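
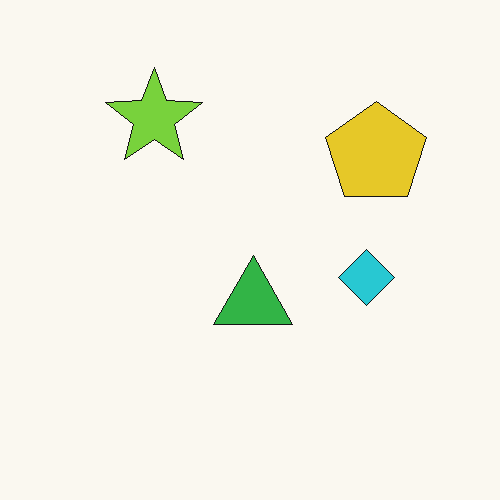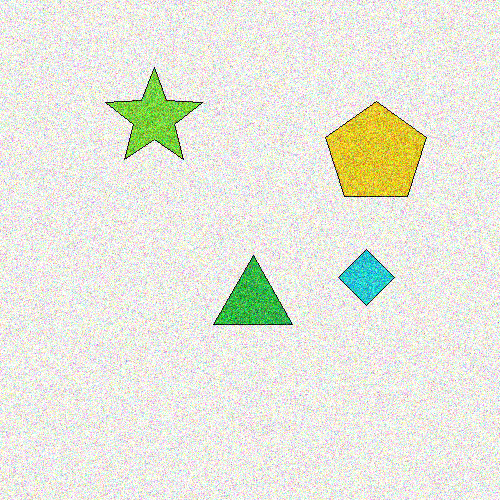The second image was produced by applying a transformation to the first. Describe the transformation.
Degraded with a thick layer of grain.

Random speckle covers the whole image, including the flat background.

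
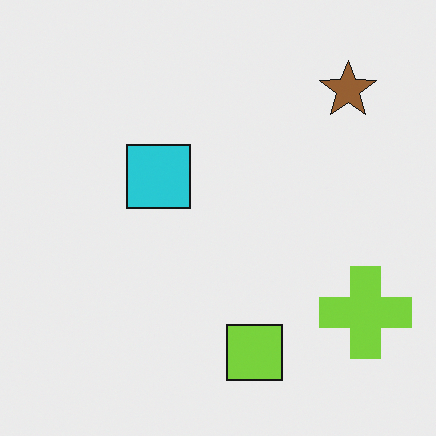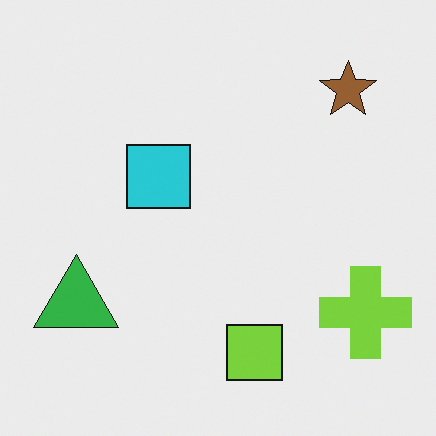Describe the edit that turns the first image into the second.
The second image is the first overlaid with an additional green triangle.

A green triangle appears in the second image that is absent from the first.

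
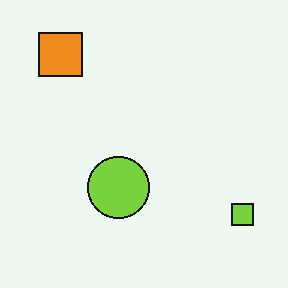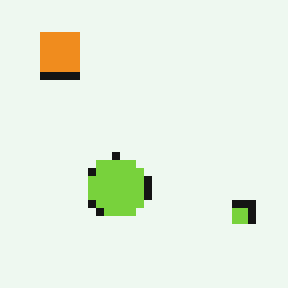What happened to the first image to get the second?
The image was moderately pixelated.

Shapes are reduced to large square blocks; fine edges and outlines are lost — a downscale-then-upscale (mosaic) effect.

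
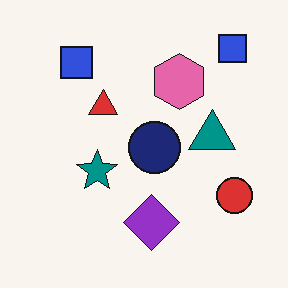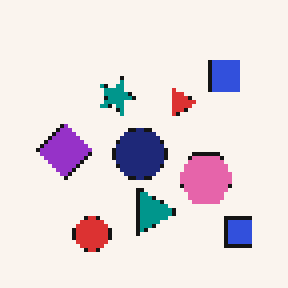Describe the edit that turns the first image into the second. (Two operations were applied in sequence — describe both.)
The image was rotated 90° clockwise, then lightly pixelated (a mild mosaic effect).

The red circle sits in the bottom-right of the first image and the bottom-left of the second — consistent with a whole-image 90° clockwise rotation. Shapes are reduced to large square blocks; fine edges and outlines are lost — a downscale-then-upscale (mosaic) effect.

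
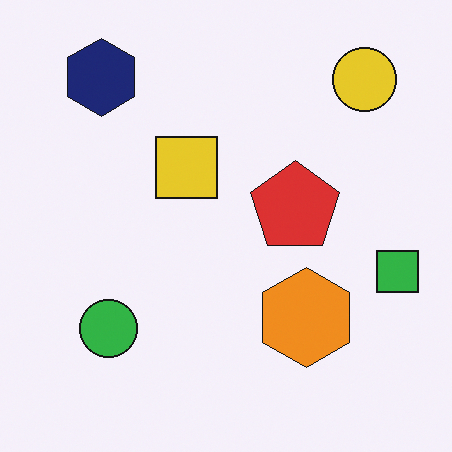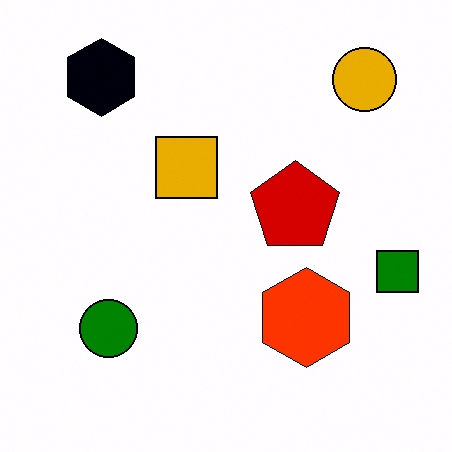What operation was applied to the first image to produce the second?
The transformation is: given much higher contrast.

Tones are pushed away from mid-grey across the whole image — a global contrast change.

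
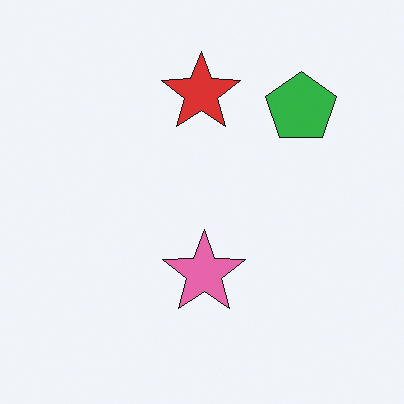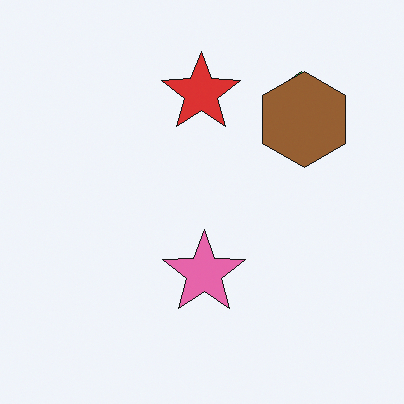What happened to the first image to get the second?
The image was overlaid with an additional brown hexagon.

A brown hexagon appears in the second image that is absent from the first.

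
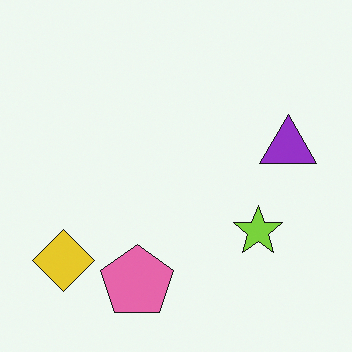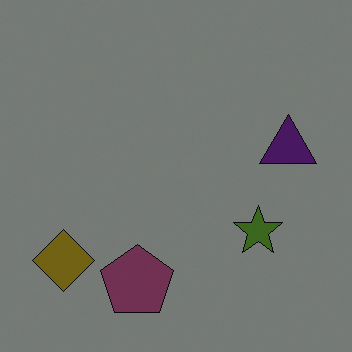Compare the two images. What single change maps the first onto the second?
The second image is the first substantially darkened.

Every pixel — background and shapes alike — is uniformly darkened.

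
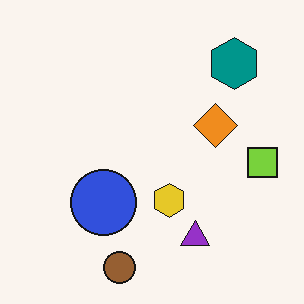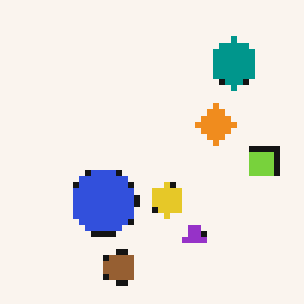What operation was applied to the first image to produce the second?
Moderately pixelated.

Shapes are reduced to large square blocks; fine edges and outlines are lost — a downscale-then-upscale (mosaic) effect.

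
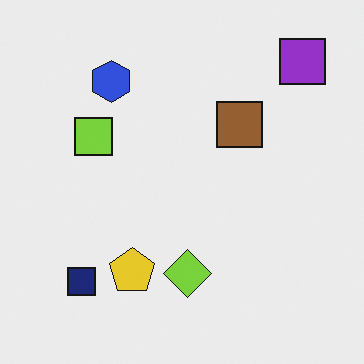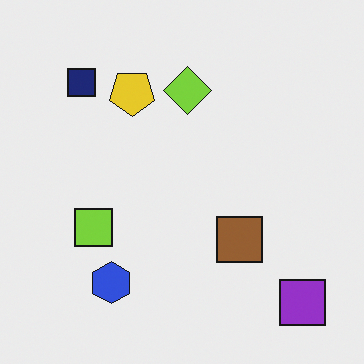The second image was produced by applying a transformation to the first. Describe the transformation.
The transformation is: flipped vertically (top ↔ bottom).

The purple square is in the top-right of the first image and the bottom-right of the second — shapes on opposite sides of the horizontal midline have swapped in a mirror flip.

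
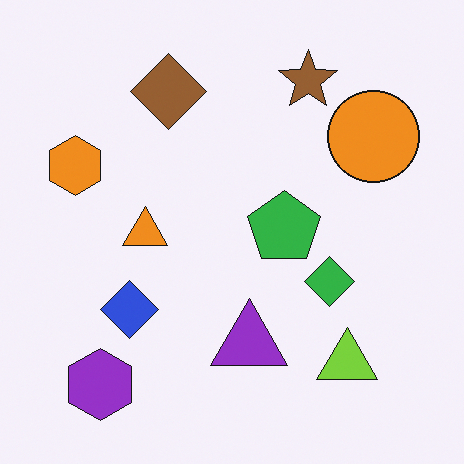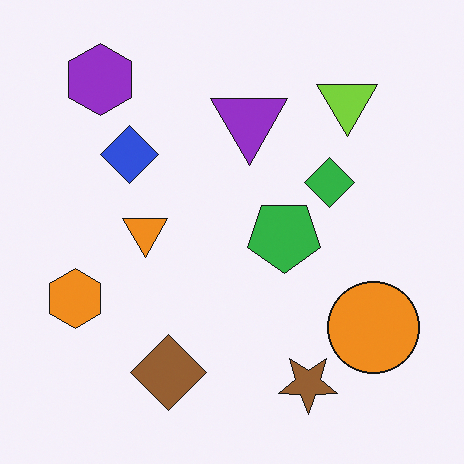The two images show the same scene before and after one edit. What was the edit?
It was flipped vertically (top ↔ bottom).

The purple hexagon is in the bottom-left of the first image and the top-left of the second — shapes on opposite sides of the horizontal midline have swapped in a mirror flip.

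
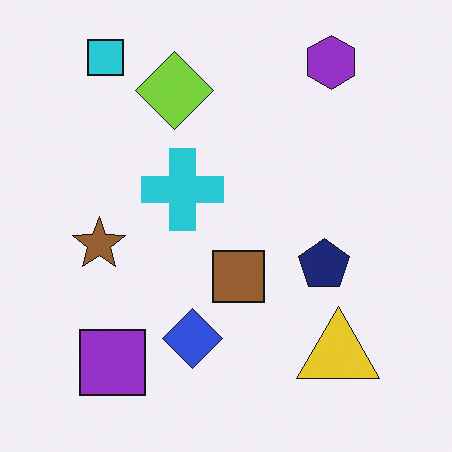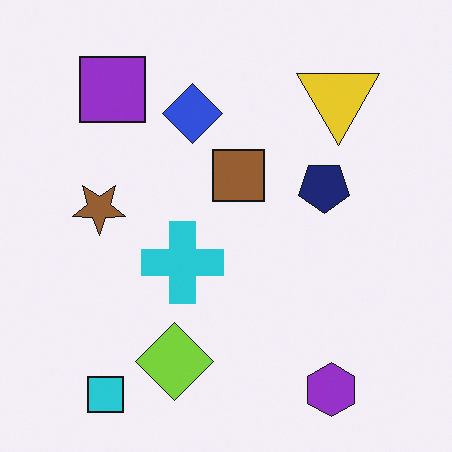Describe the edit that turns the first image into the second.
This is the original image flipped vertically (top ↔ bottom).

The cyan square is in the top-left of the first image and the bottom-left of the second — shapes on opposite sides of the horizontal midline have swapped in a mirror flip.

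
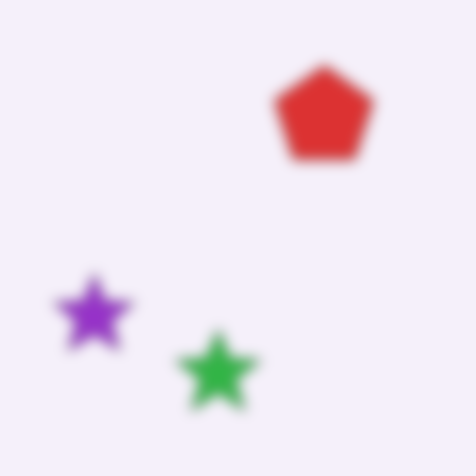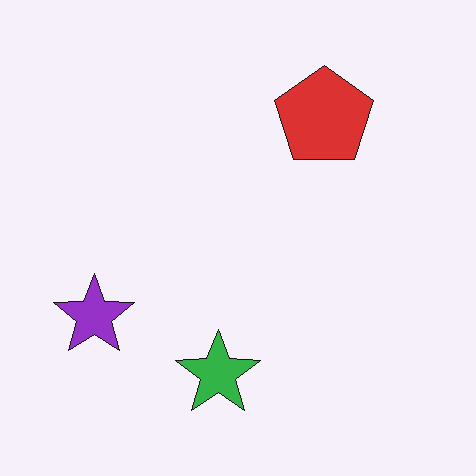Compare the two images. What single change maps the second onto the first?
The image was heavily blurred.

Shape edges and outlines are uniformly softened across the whole image.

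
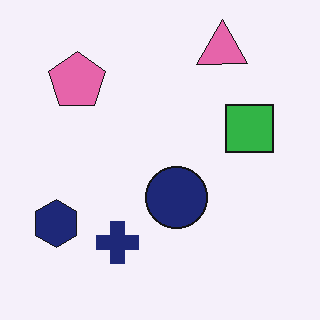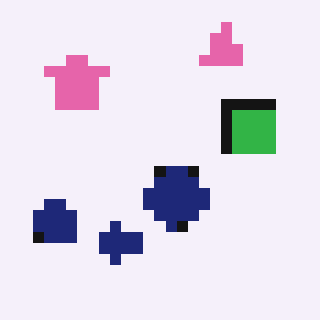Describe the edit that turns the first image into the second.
It was coarsely pixelated.

Shapes are reduced to large square blocks; fine edges and outlines are lost — a downscale-then-upscale (mosaic) effect.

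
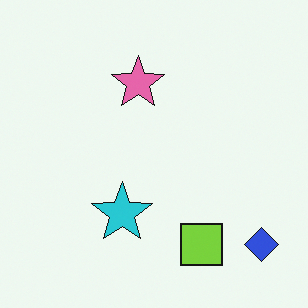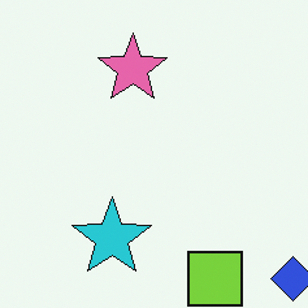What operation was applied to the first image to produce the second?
The transformation is: cropped slightly and scaled back up.

The visible shapes are larger and the field of view is narrower; shapes near the original edges may be partly or wholly outside the frame — a crop-and-rescale.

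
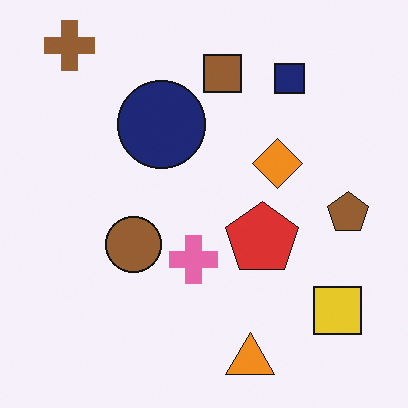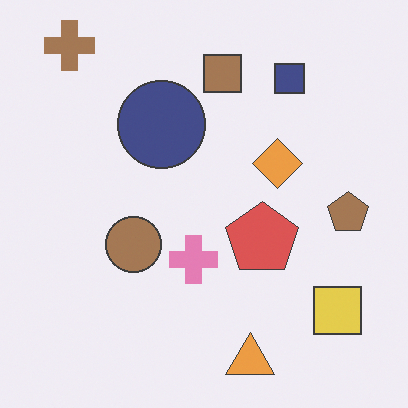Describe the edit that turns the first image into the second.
Given slightly reduced contrast.

Tones are pushed toward mid-grey across the whole image — a global contrast change.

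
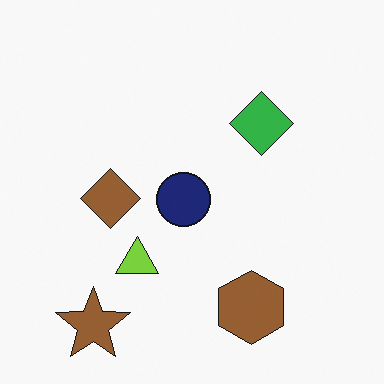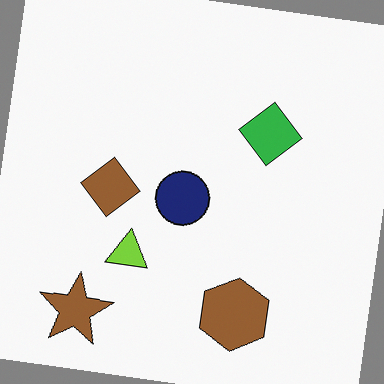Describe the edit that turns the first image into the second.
This is the original image rotated clockwise by a small amount.

Every shape is tilted by the same angle and the image corners show triangular fill wedges — a whole-image rotation by a non-right angle.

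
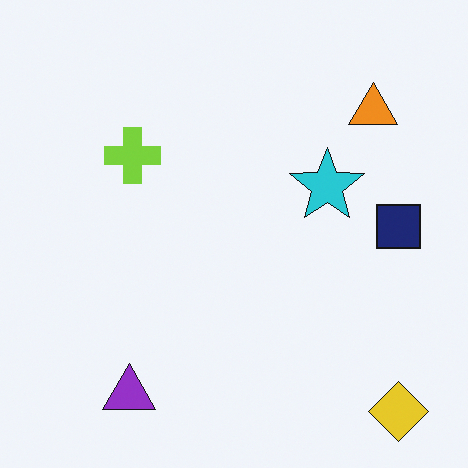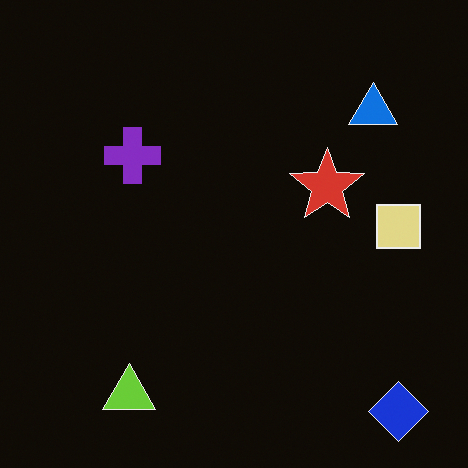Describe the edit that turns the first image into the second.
This is the original image color-inverted (negative).

The light background has become dark and every shape's color is its complement — a photographic negative.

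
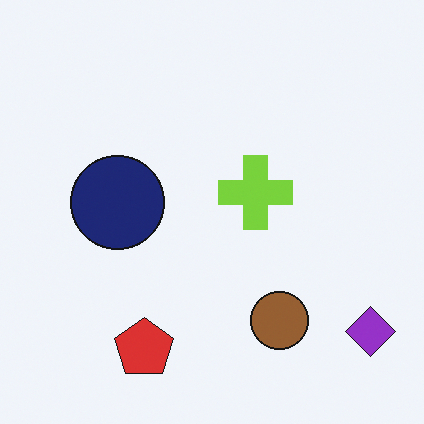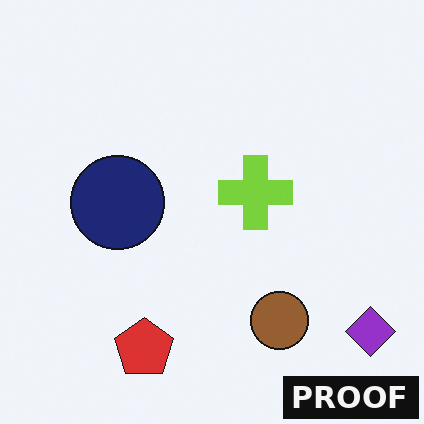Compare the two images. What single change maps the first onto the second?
The second image is the first watermarked with the text "PROOF" in the lower-right corner.

A dark label reading "PROOF" appears in the lower-right corner.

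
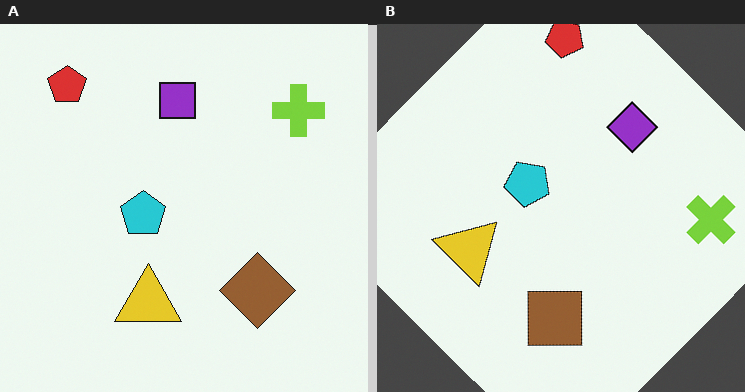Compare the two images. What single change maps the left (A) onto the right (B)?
The right (B) image is the left (A) rotated clockwise by a large amount — several tens of degrees.

Every shape is tilted by the same angle and the image corners show triangular fill wedges — a whole-image rotation by a non-right angle.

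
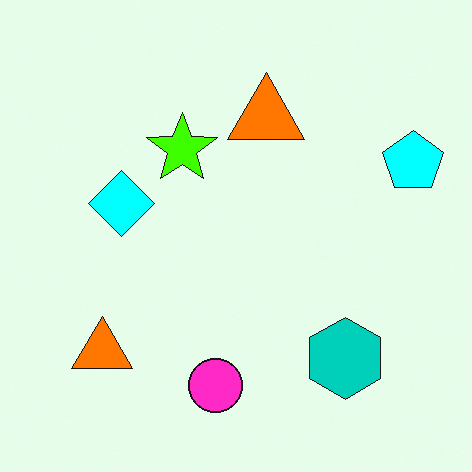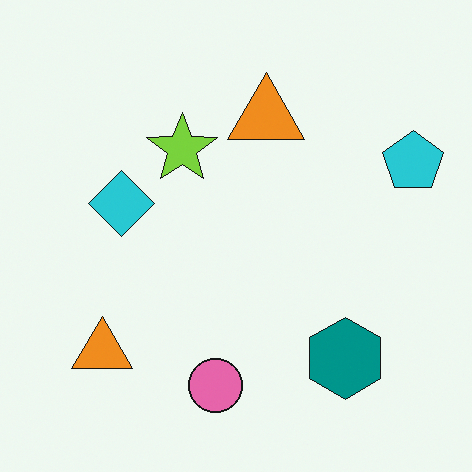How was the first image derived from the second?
The image was made much more vivid (saturation change).

All colors are more vivid — a global saturation change.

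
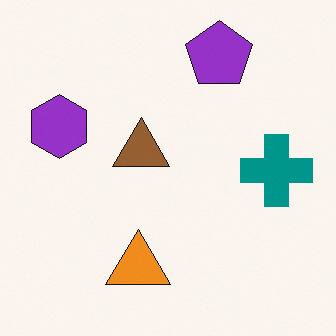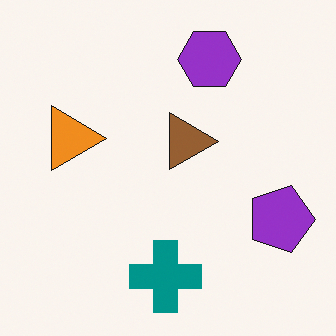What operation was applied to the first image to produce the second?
The second image is the first rotated 90° clockwise.

The purple pentagon sits in the top of the first image and the right of the second — consistent with a whole-image 90° clockwise rotation.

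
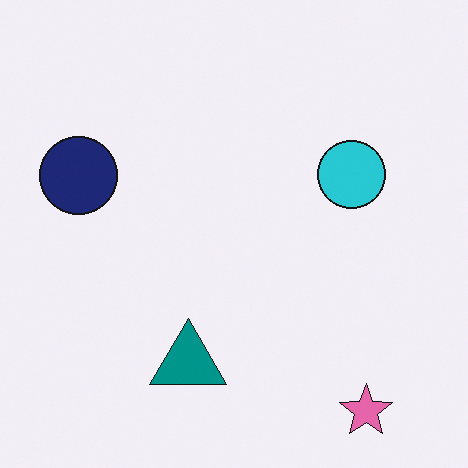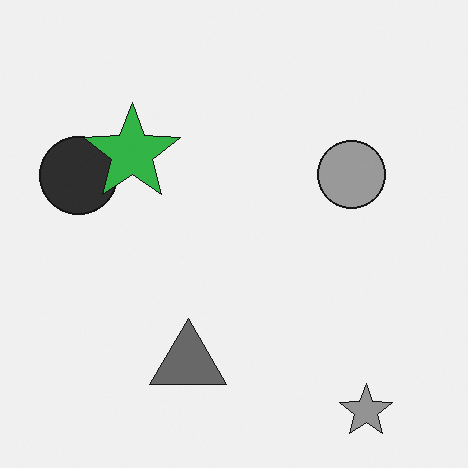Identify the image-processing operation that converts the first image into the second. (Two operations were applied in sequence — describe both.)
The second image is the first converted to grayscale, then overlaid with an additional green star.

All color is removed — every shape is now a shade of grey. A green star appears in the second image that is absent from the first.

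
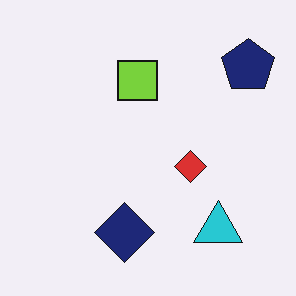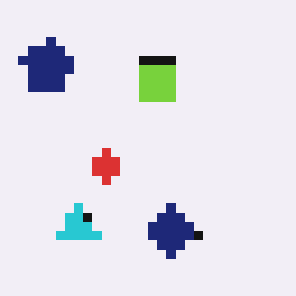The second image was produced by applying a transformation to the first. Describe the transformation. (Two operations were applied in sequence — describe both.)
The transformation is: flipped horizontally (left ↔ right), then heavily pixelated into large blocks.

The navy pentagon is in the top-right of the first image and the top-left of the second — shapes on opposite sides of the vertical midline have swapped in a mirror flip. Shapes are reduced to large square blocks; fine edges and outlines are lost — a downscale-then-upscale (mosaic) effect.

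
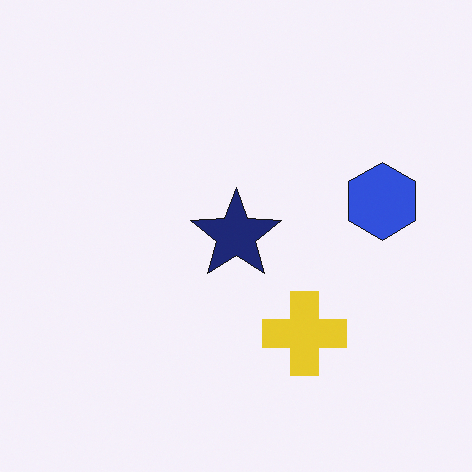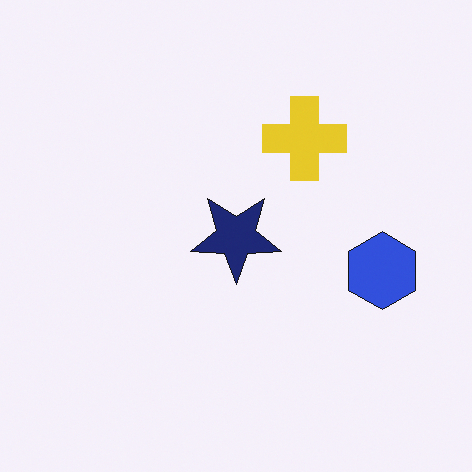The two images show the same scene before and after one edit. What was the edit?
Flipped vertically (top ↔ bottom).

The yellow cross is in the bottom of the first image and the top of the second — shapes on opposite sides of the horizontal midline have swapped in a mirror flip.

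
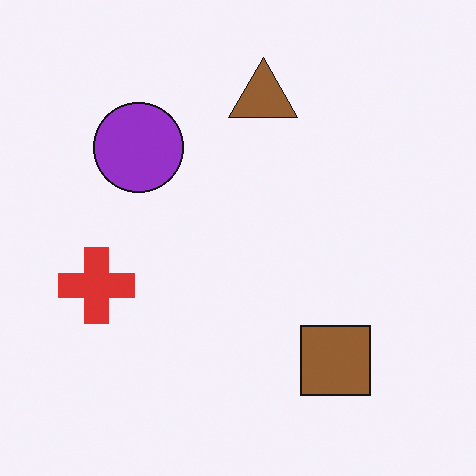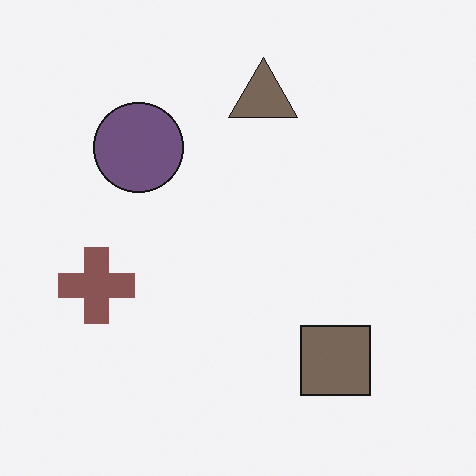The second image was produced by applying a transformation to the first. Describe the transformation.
The image was heavily desaturated.

All colors are more muted and greyish — a global saturation change.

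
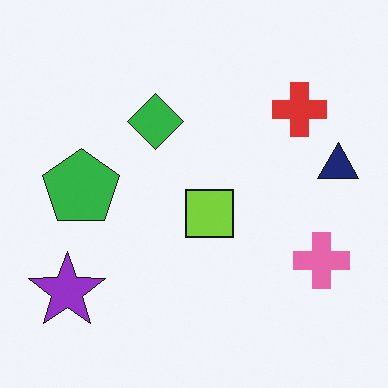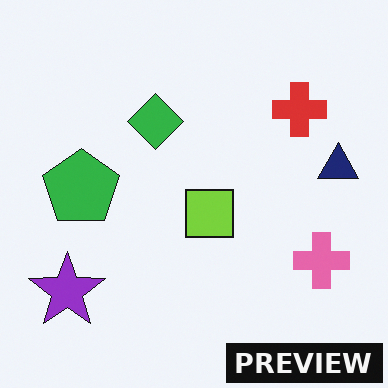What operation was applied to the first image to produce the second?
The transformation is: watermarked with the text "PREVIEW" in the lower-right corner.

A dark label reading "PREVIEW" appears in the lower-right corner.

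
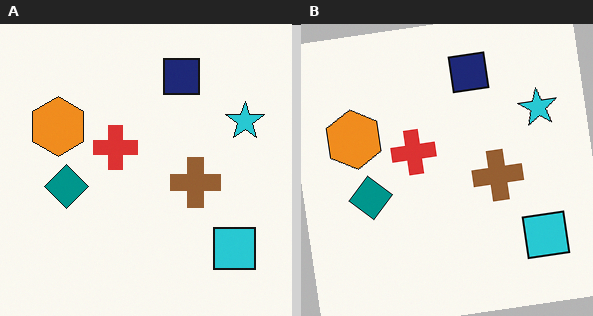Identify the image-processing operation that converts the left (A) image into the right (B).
The transformation is: rotated counter-clockwise by a few degrees.

Every shape is tilted by the same angle and the image corners show triangular fill wedges — a whole-image rotation by a non-right angle.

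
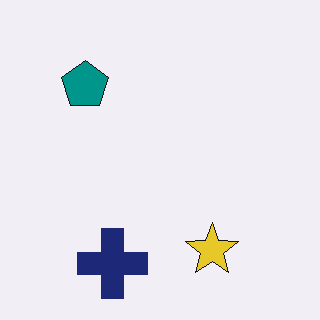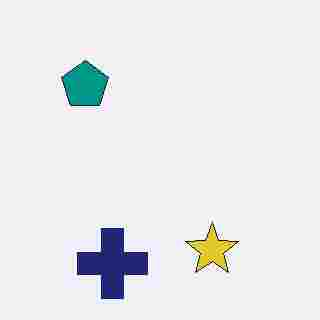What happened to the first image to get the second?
This is the original image heavily JPEG-compressed with obvious blocking artifacts.

Blocky 8×8 compression artifacts appear around shape edges and the flat background shows ringing — characteristic JPEG degradation.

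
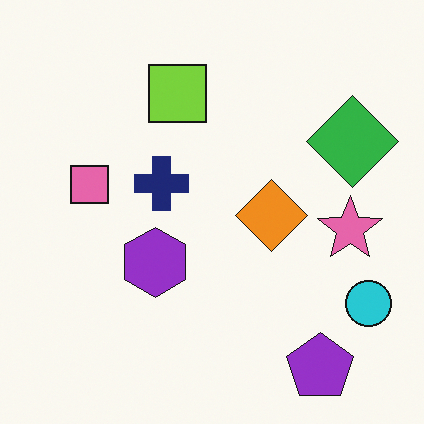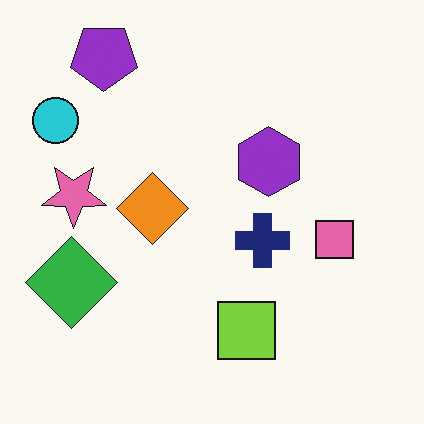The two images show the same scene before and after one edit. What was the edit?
This is the original image rotated 180°.

The purple pentagon sits in the bottom-right of the first image and the top-left of the second — consistent with a whole-image 180° rotation.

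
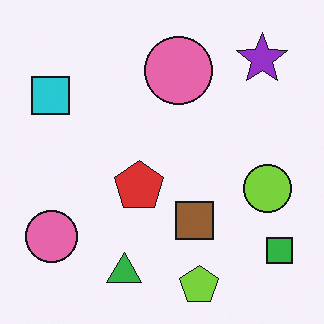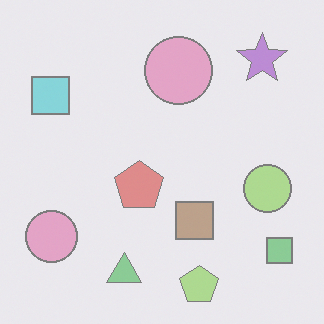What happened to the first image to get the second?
This is the original image washed out (contrast reduced).

Tones are pushed toward mid-grey across the whole image — a global contrast change.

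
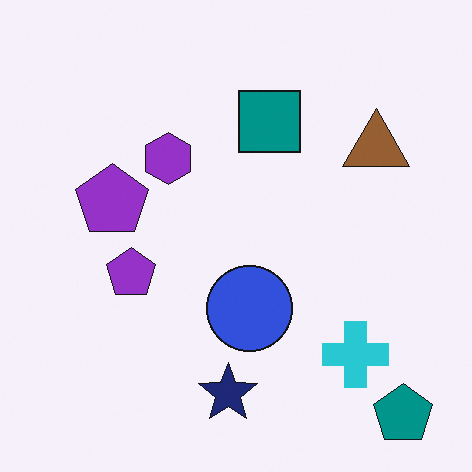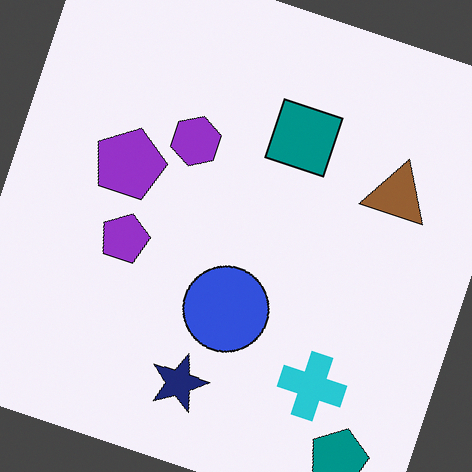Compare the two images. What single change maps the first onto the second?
The image was rotated clockwise by a moderate amount.

Every shape is tilted by the same angle and the image corners show triangular fill wedges — a whole-image rotation by a non-right angle.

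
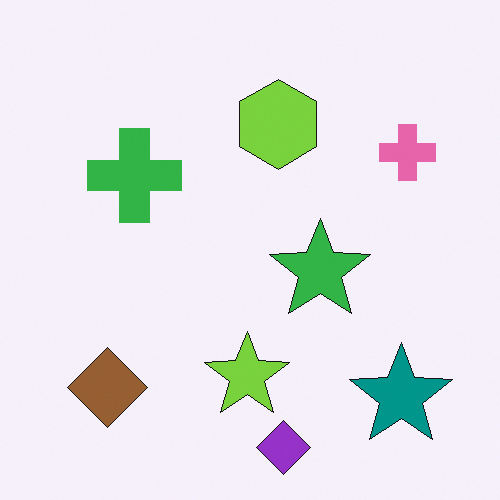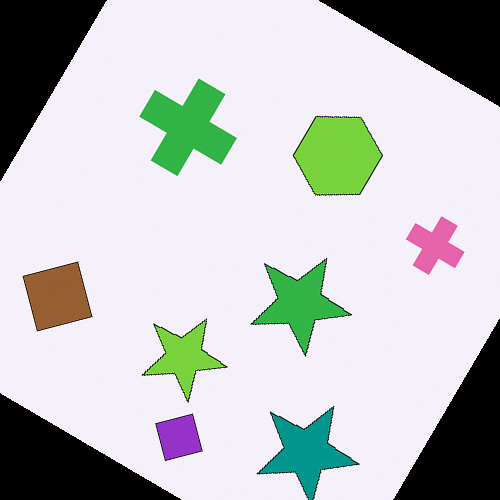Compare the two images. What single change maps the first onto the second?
The second image is the first rotated clockwise by a large amount — several tens of degrees.

Every shape is tilted by the same angle and the image corners show triangular fill wedges — a whole-image rotation by a non-right angle.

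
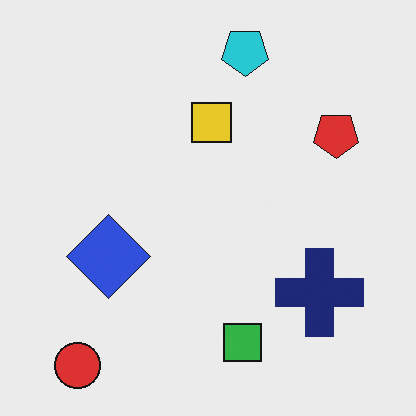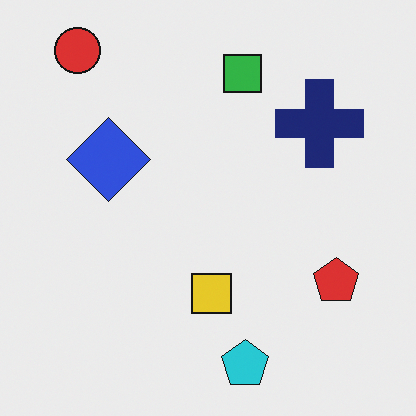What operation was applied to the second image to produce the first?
This is the original image flipped vertically (top ↔ bottom).

The red circle is in the top-left of the second image and the bottom-left of the first — shapes on opposite sides of the horizontal midline have swapped in a mirror flip.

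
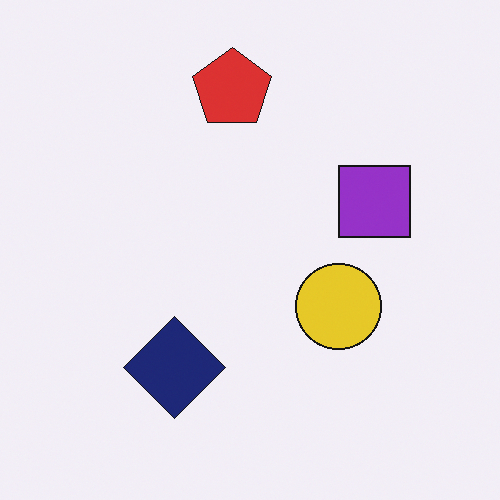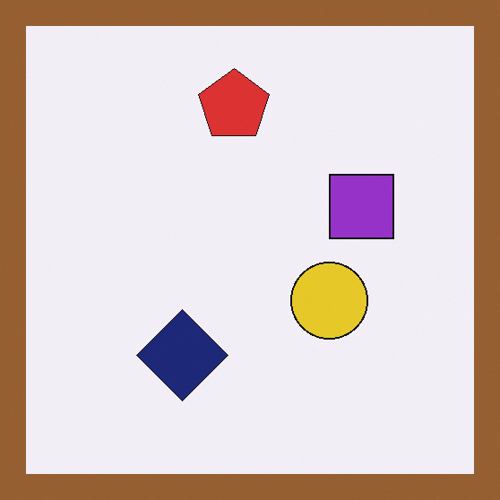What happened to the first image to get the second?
This is the original image framed with a brown border.

A solid brown frame runs around the edge of the second image, with the content slightly shrunk inside it.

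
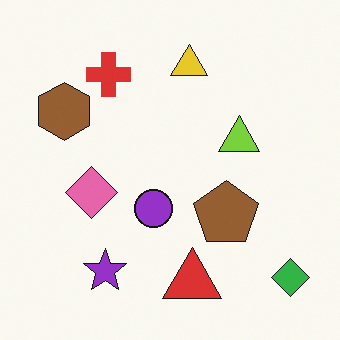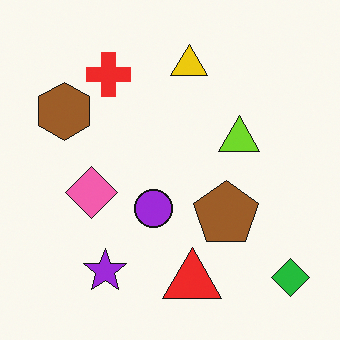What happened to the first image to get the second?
This is the original image slightly oversaturated.

All colors are more vivid — a global saturation change.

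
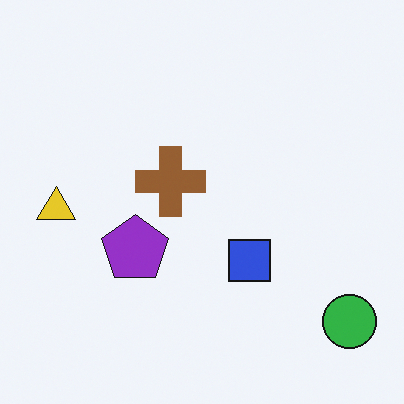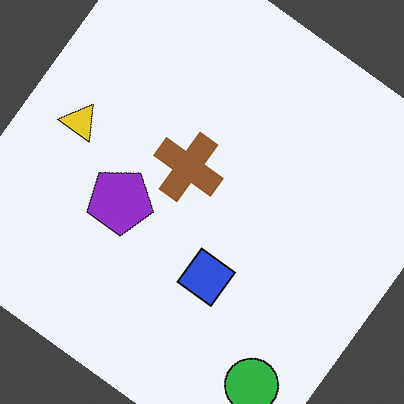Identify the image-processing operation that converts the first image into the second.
The image was rotated clockwise by a large amount — several tens of degrees.

Every shape is tilted by the same angle and the image corners show triangular fill wedges — a whole-image rotation by a non-right angle.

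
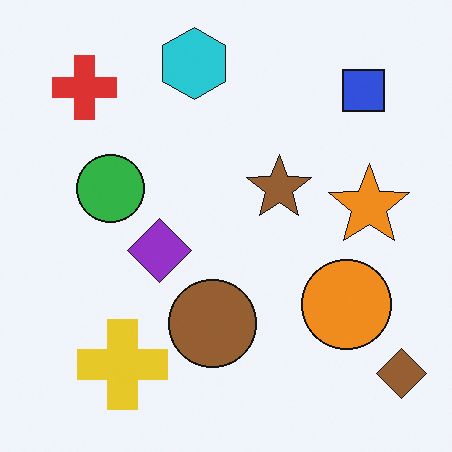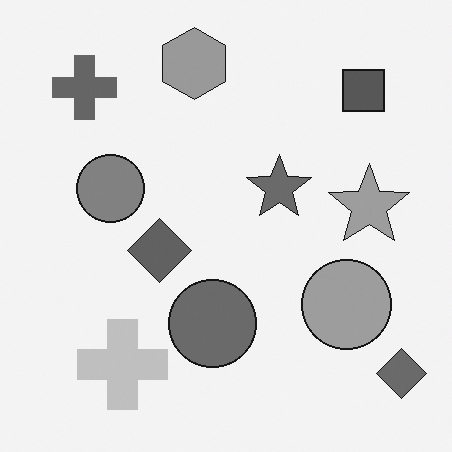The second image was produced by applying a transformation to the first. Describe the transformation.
The transformation is: converted to grayscale.

All color is removed — every shape is now a shade of grey.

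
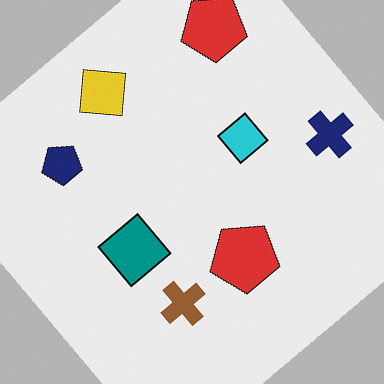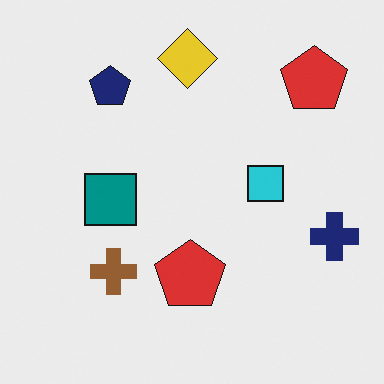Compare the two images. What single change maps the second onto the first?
This is the original image rotated counter-clockwise by a large amount — several tens of degrees.

Every shape is tilted by the same angle and the image corners show triangular fill wedges — a whole-image rotation by a non-right angle.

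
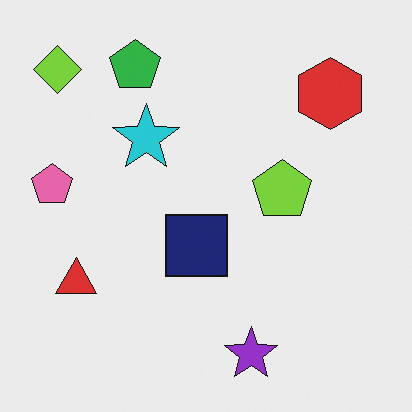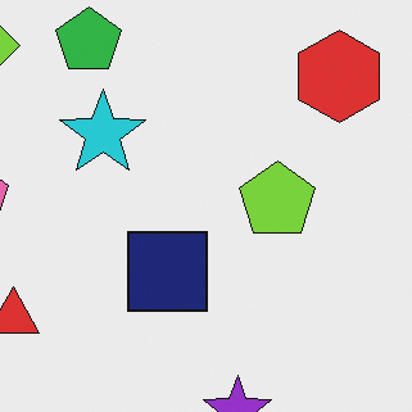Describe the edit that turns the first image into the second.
The transformation is: cropped slightly and scaled back up.

The visible shapes are larger and the field of view is narrower; shapes near the original edges may be partly or wholly outside the frame — a crop-and-rescale.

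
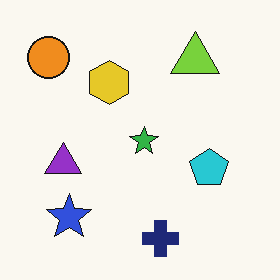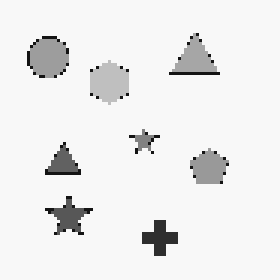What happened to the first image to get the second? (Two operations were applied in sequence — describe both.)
The second image is the first converted to grayscale, then lightly pixelated (a mild mosaic effect).

All color is removed — every shape is now a shade of grey. Shapes are reduced to large square blocks; fine edges and outlines are lost — a downscale-then-upscale (mosaic) effect.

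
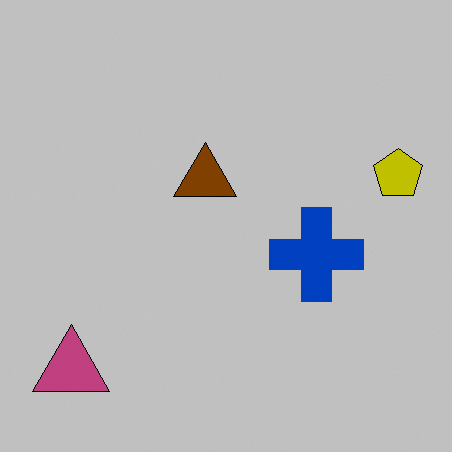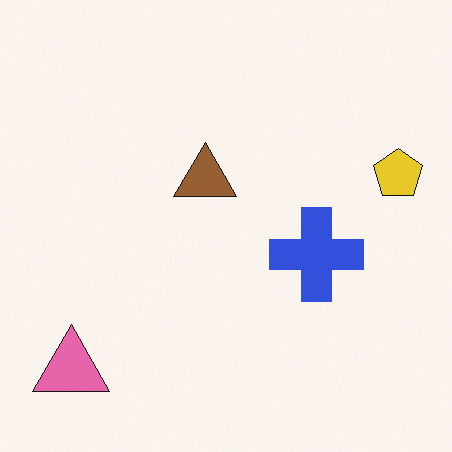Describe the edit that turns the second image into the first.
The image was heavily posterized to just a handful of flat colors.

Each flat color has snapped to a coarser quantized level — most visibly, the near-white background has dropped to a flat grey.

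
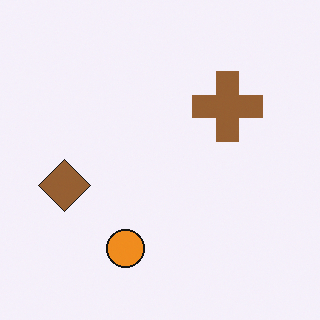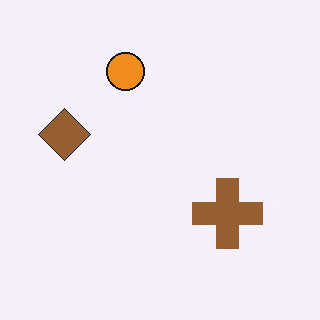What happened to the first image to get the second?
The transformation is: flipped vertically (top ↔ bottom).

The orange circle is in the bottom of the first image and the top of the second — shapes on opposite sides of the horizontal midline have swapped in a mirror flip.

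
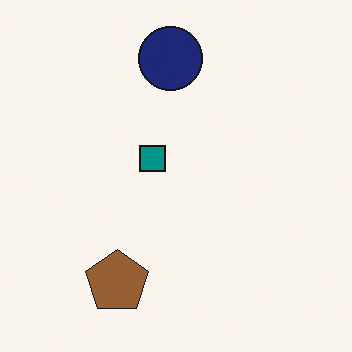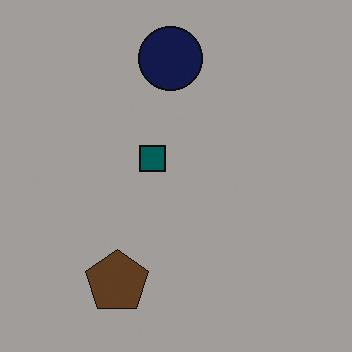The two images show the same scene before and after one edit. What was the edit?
The image was substantially darkened.

Every pixel — background and shapes alike — is uniformly darkened.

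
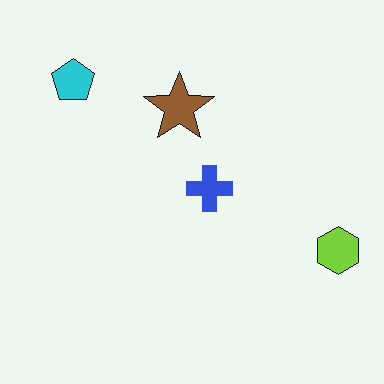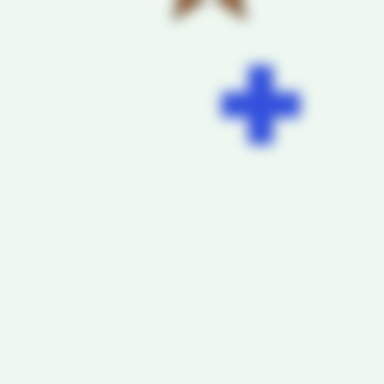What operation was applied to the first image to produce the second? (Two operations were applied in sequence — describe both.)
Cropped tightly and scaled back up, then heavily blurred.

The visible shapes are larger and the field of view is narrower; shapes near the original edges may be partly or wholly outside the frame — a crop-and-rescale. Shape edges and outlines are uniformly softened across the whole image.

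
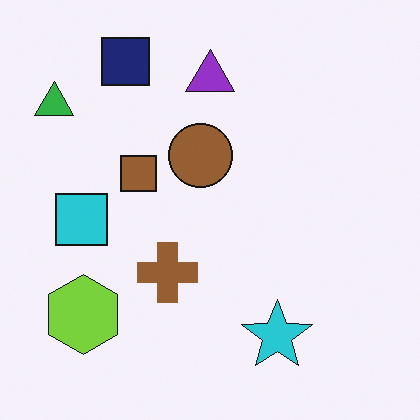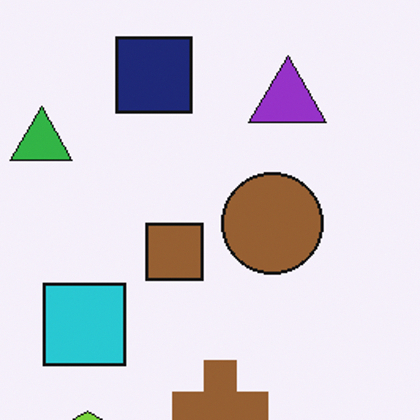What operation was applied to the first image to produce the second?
This is the original image cropped slightly and scaled back up.

The visible shapes are larger and the field of view is narrower; shapes near the original edges may be partly or wholly outside the frame — a crop-and-rescale.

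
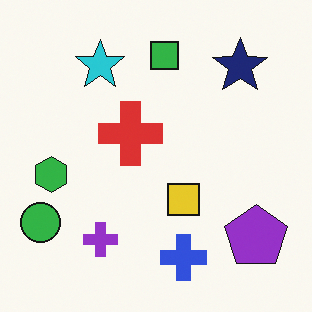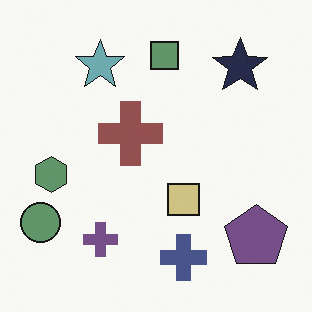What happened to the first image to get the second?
The image was made much more muted (saturation change).

All colors are more muted and greyish — a global saturation change.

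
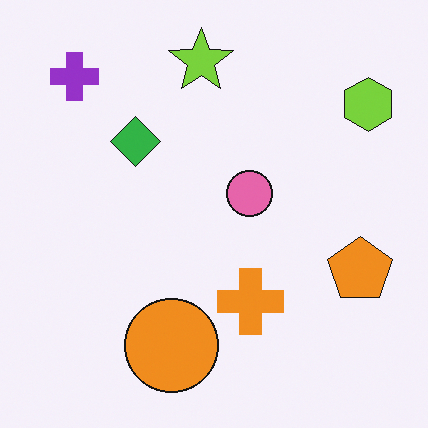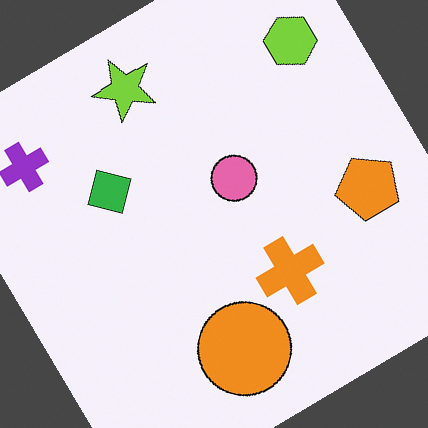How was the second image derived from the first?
The second image is the first rotated counter-clockwise by a large amount — several tens of degrees.

Every shape is tilted by the same angle and the image corners show triangular fill wedges — a whole-image rotation by a non-right angle.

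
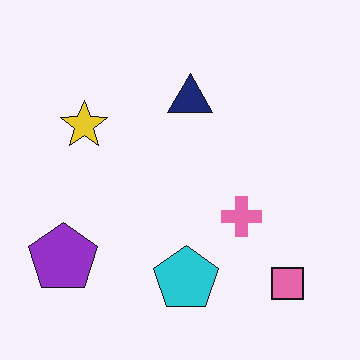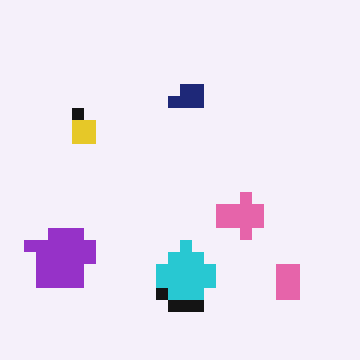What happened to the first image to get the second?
The second image is the first heavily pixelated into large blocks.

Shapes are reduced to large square blocks; fine edges and outlines are lost — a downscale-then-upscale (mosaic) effect.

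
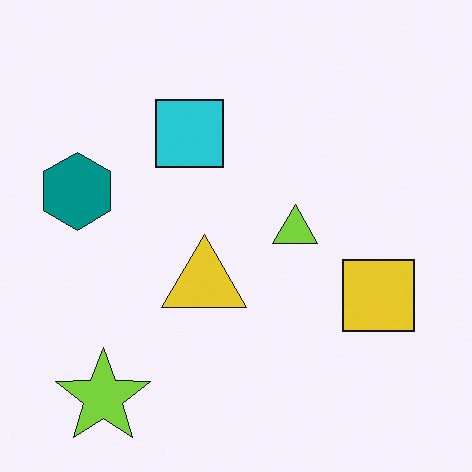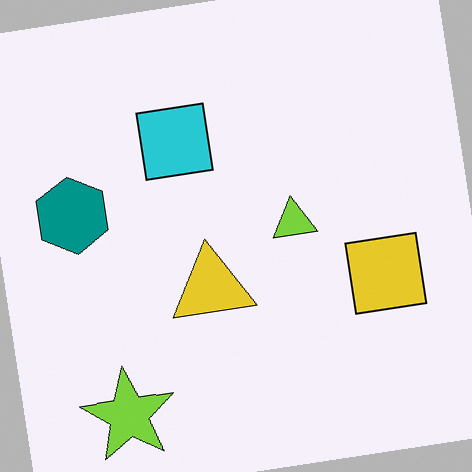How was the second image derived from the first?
The second image is the first rotated counter-clockwise by a small amount.

Every shape is tilted by the same angle and the image corners show triangular fill wedges — a whole-image rotation by a non-right angle.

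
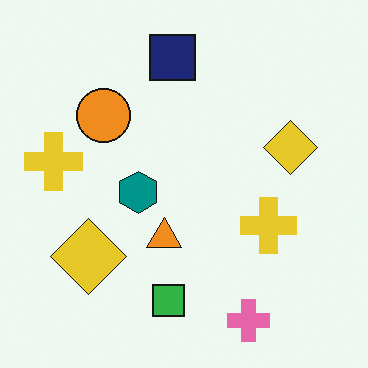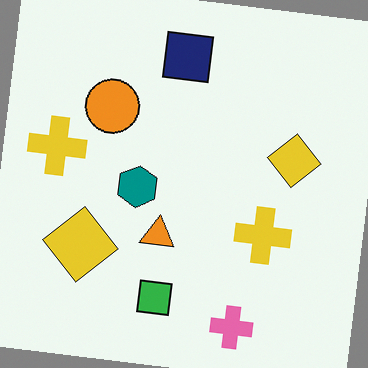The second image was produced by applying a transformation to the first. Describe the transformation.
The second image is the first rotated clockwise by a slight angle.

Every shape is tilted by the same angle and the image corners show triangular fill wedges — a whole-image rotation by a non-right angle.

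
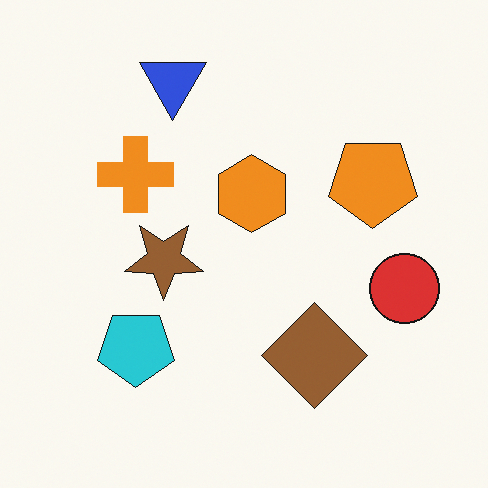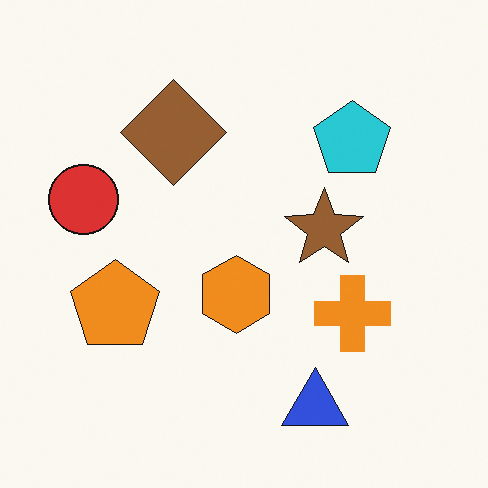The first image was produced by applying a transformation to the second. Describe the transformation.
This is the original image rotated 180°.

The blue triangle sits in the bottom of the second image and the top of the first — consistent with a whole-image 180° rotation.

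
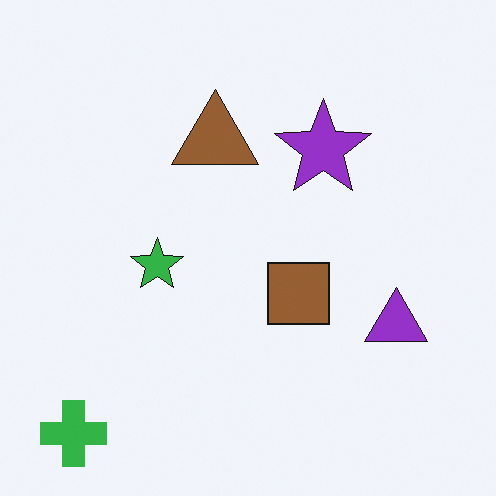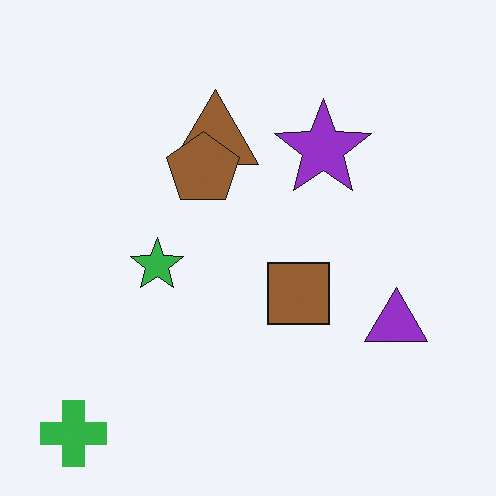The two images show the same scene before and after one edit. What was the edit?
The second image is the first overlaid with an additional brown pentagon.

A brown pentagon appears in the second image that is absent from the first.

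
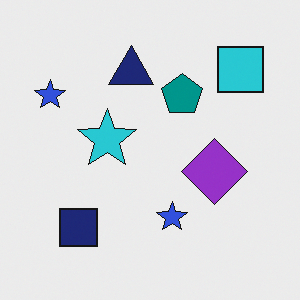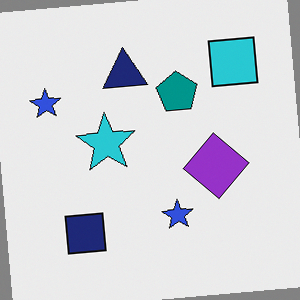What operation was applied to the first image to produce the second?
Rotated counter-clockwise by a few degrees.

Every shape is tilted by the same angle and the image corners show triangular fill wedges — a whole-image rotation by a non-right angle.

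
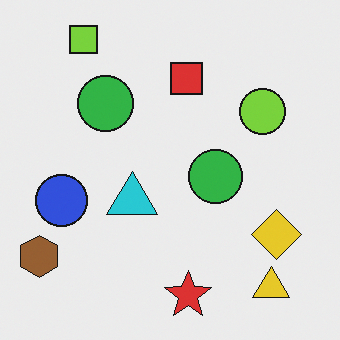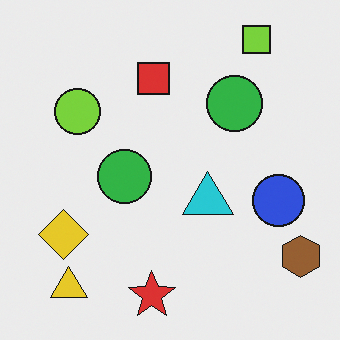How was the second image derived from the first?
This is the original image flipped horizontally (left ↔ right).

The brown hexagon is in the bottom-left of the first image and the bottom-right of the second — shapes on opposite sides of the vertical midline have swapped in a mirror flip.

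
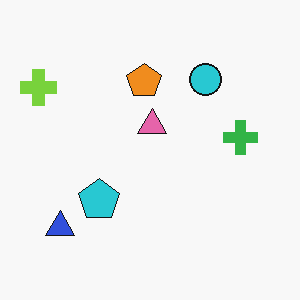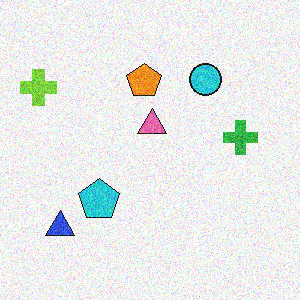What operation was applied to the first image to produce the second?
The second image is the first degraded with moderate additive noise.

Random speckle covers the whole image, including the flat background.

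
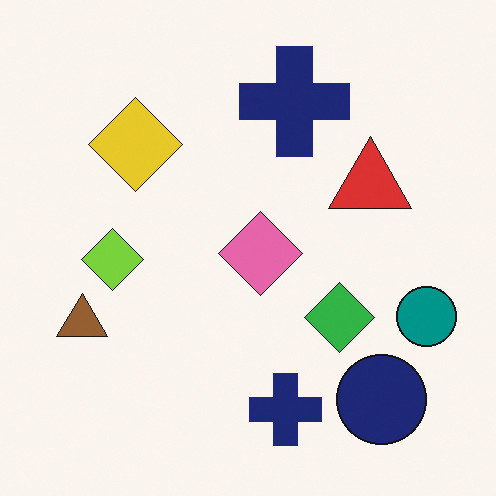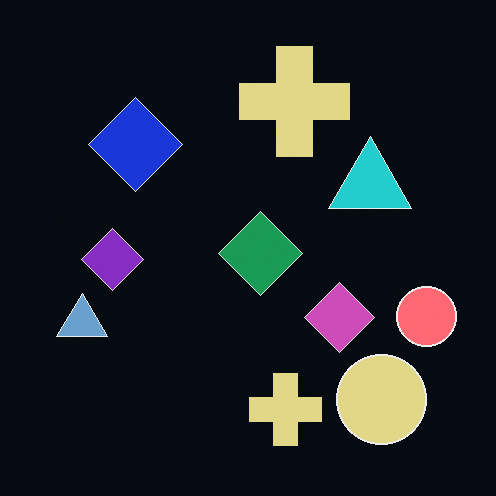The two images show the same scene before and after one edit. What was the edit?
The transformation is: color-inverted (negative).

The light background has become dark and every shape's color is its complement — a photographic negative.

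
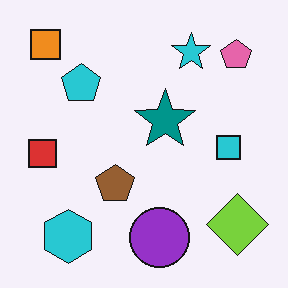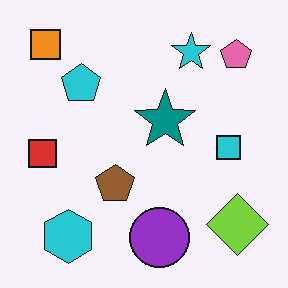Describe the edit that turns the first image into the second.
JPEG-compressed with visible artifacts.

Blocky 8×8 compression artifacts appear around shape edges and the flat background shows ringing — characteristic JPEG degradation.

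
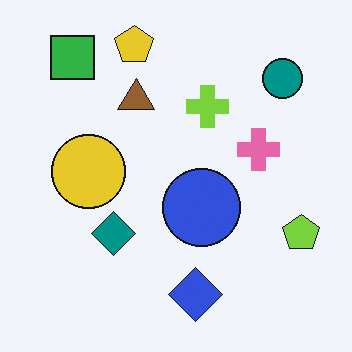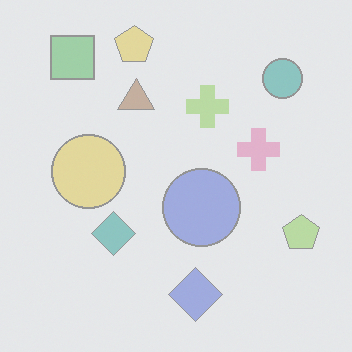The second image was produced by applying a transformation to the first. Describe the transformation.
Washed out (contrast reduced).

Tones are pushed toward mid-grey across the whole image — a global contrast change.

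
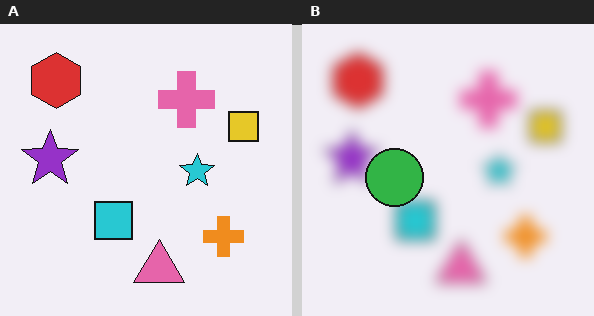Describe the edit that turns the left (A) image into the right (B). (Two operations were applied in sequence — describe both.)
This is the original image strongly gaussian-blurred, then overlaid with an additional green circle.

Shape edges and outlines are uniformly softened across the whole image. A green circle appears in the right (B) image that is absent from the left (A).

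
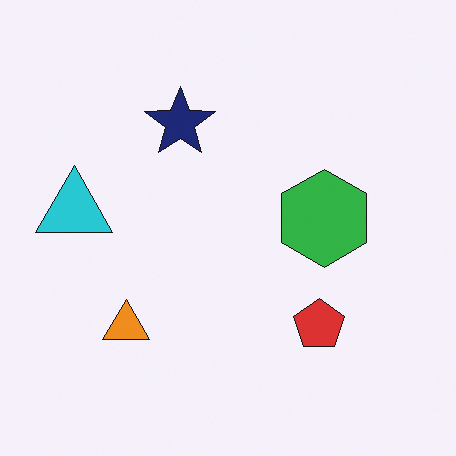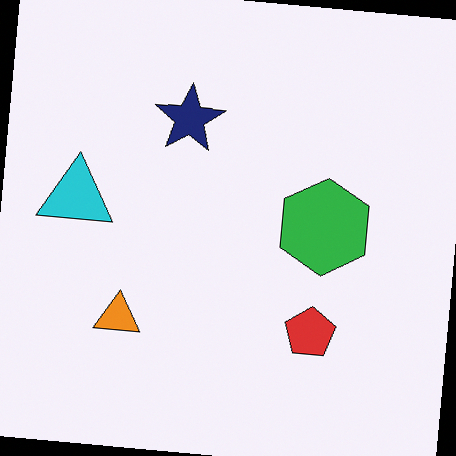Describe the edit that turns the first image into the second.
The image was rotated clockwise by a small amount.

Every shape is tilted by the same angle and the image corners show triangular fill wedges — a whole-image rotation by a non-right angle.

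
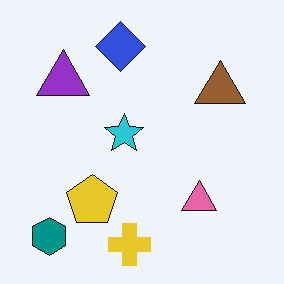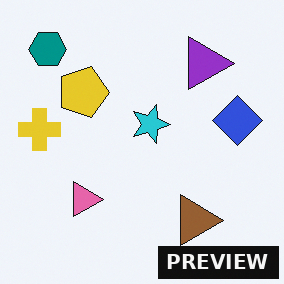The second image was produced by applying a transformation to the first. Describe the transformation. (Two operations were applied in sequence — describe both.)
The image was rotated 90° clockwise, then watermarked with the text "PREVIEW" in the lower-right corner.

The teal hexagon sits in the bottom-left of the first image and the top-left of the second — consistent with a whole-image 90° clockwise rotation. A dark label reading "PREVIEW" appears in the lower-right corner.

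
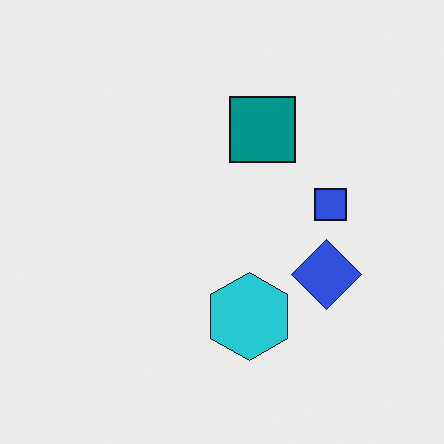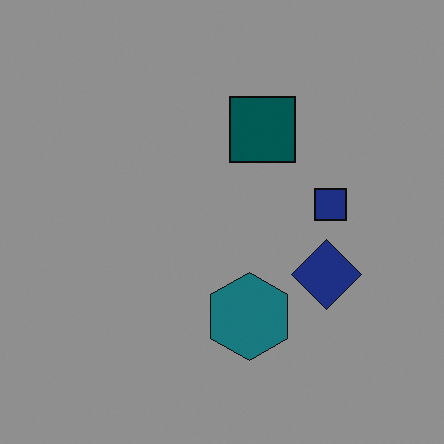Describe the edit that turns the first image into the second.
The second image is the first noticeably darkened.

Every pixel — background and shapes alike — is uniformly darkened.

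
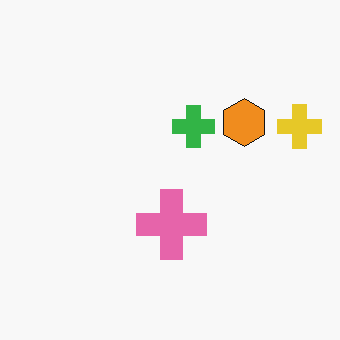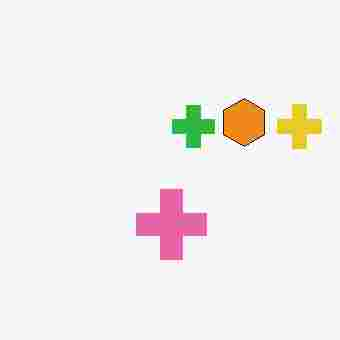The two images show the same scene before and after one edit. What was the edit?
The image was heavily JPEG-compressed with obvious blocking artifacts.

Blocky 8×8 compression artifacts appear around shape edges and the flat background shows ringing — characteristic JPEG degradation.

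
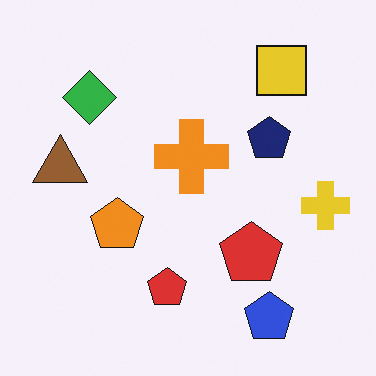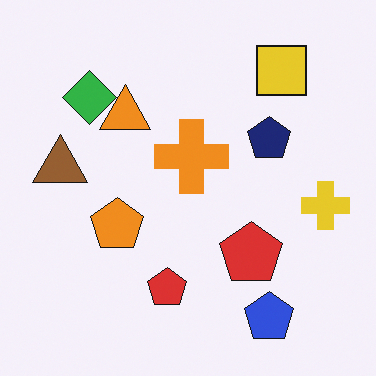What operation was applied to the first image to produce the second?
The image was overlaid with an additional orange triangle.

An orange triangle appears in the second image that is absent from the first.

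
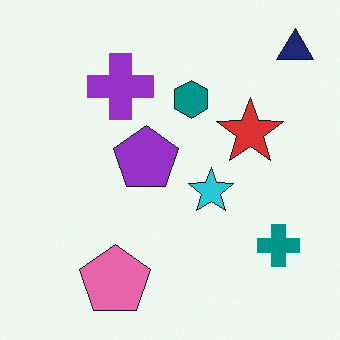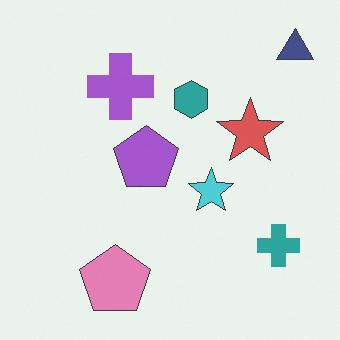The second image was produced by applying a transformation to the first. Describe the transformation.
This is the original image given slightly reduced contrast.

Tones are pushed toward mid-grey across the whole image — a global contrast change.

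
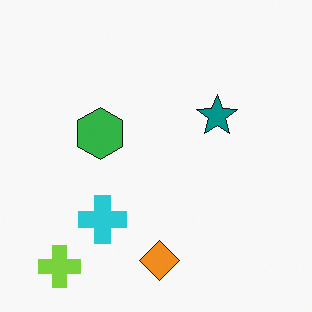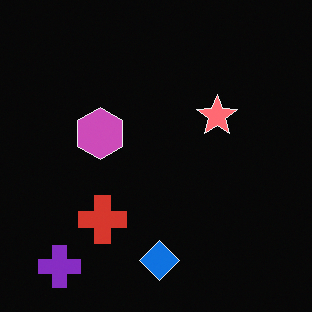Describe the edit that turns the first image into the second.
The image was color-inverted (negative).

The light background has become dark and every shape's color is its complement — a photographic negative.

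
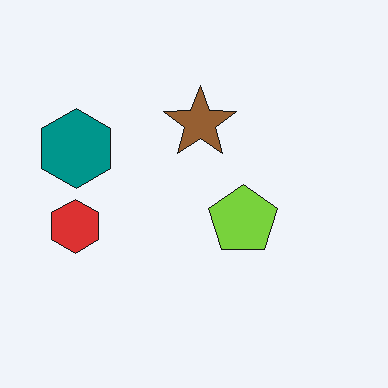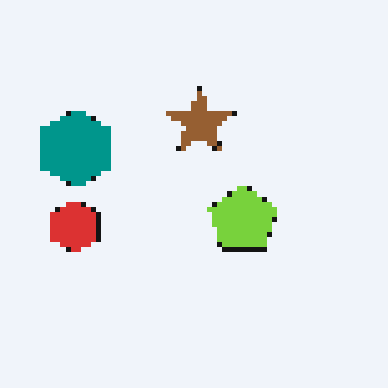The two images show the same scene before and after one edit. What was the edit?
The image was mildly pixelated.

Shapes are reduced to large square blocks; fine edges and outlines are lost — a downscale-then-upscale (mosaic) effect.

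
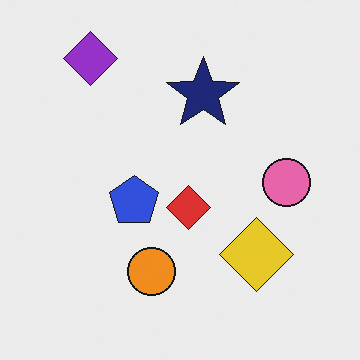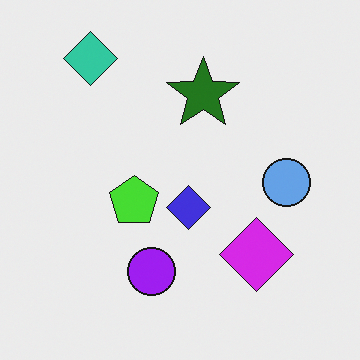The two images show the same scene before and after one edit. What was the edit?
This is the original image hue-shifted through roughly half the color wheel.

Every shape's color has rotated by the same amount around the hue wheel — a uniform hue shift.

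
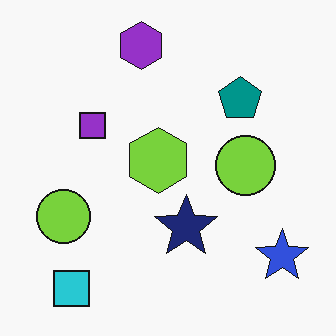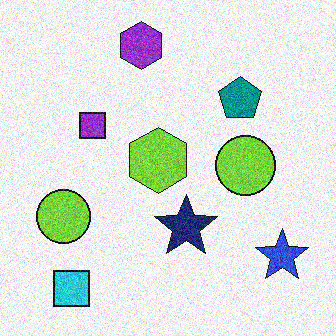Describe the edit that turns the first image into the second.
Degraded with visible gaussian noise.

Random speckle covers the whole image, including the flat background.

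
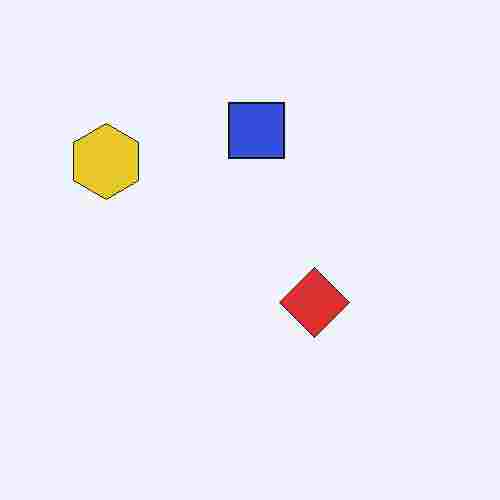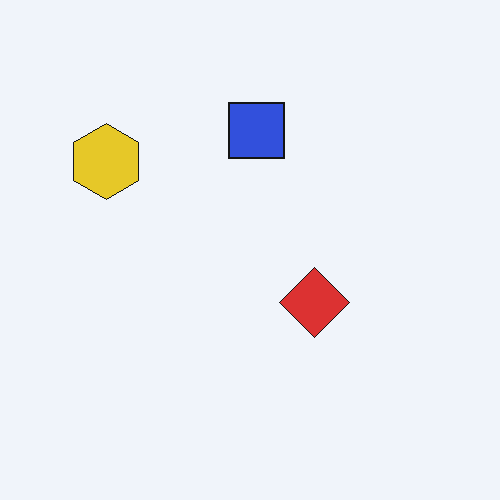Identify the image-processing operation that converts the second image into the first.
The image was degraded with heavy JPEG compression.

Blocky 8×8 compression artifacts appear around shape edges and the flat background shows ringing — characteristic JPEG degradation.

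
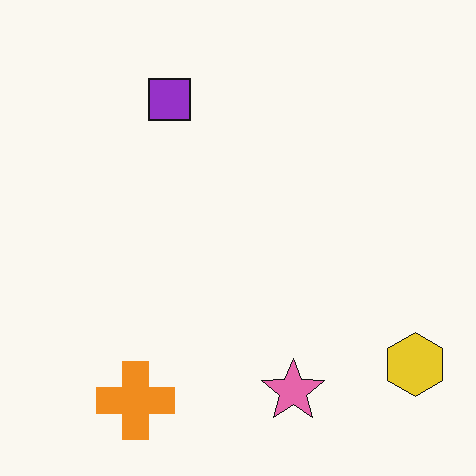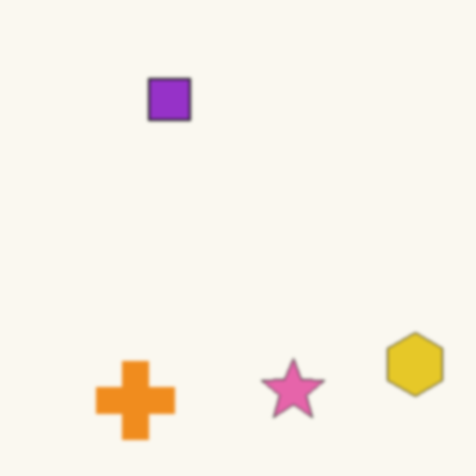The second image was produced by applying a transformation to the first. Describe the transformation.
The image was slightly softened.

Shape edges and outlines are uniformly softened across the whole image.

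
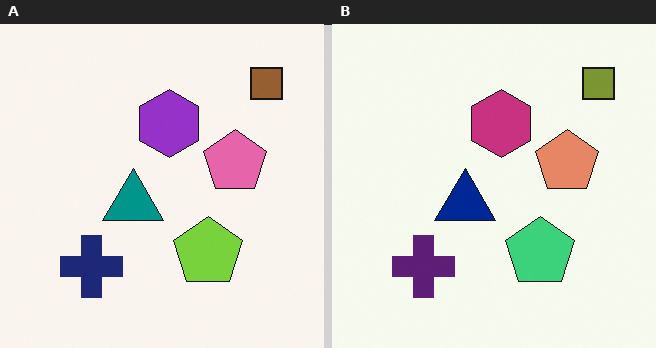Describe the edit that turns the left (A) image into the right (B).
The image was hue-shifted slightly.

Every shape's color has rotated by the same amount around the hue wheel — a uniform hue shift.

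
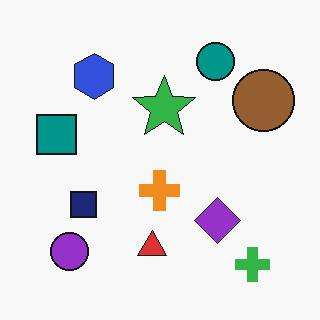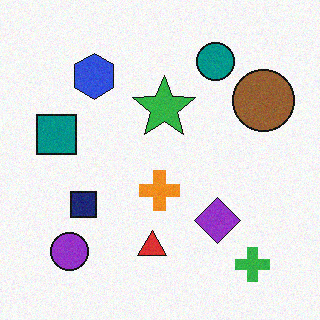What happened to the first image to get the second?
The second image is the first degraded with a light layer of grain.

Random speckle covers the whole image, including the flat background.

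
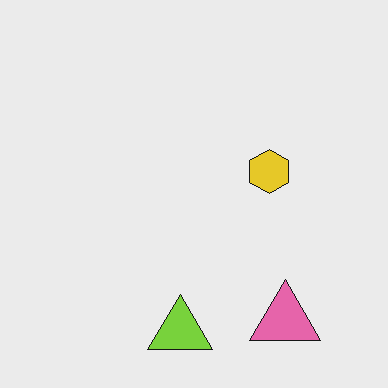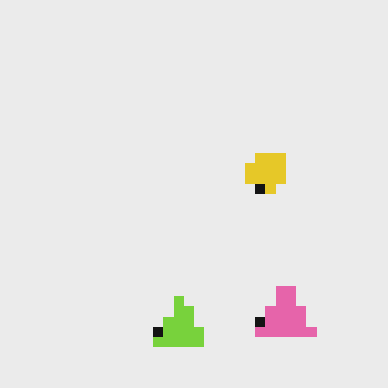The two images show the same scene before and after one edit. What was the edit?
The image was heavily pixelated into large blocks.

Shapes are reduced to large square blocks; fine edges and outlines are lost — a downscale-then-upscale (mosaic) effect.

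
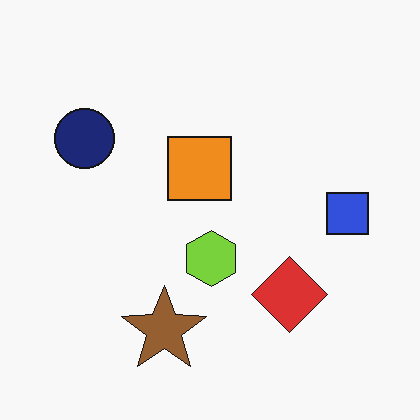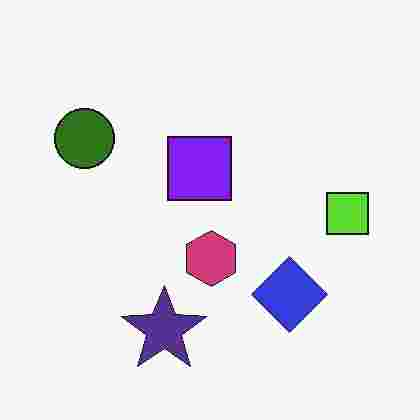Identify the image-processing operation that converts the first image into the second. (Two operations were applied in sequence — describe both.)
The second image is the first hue-shifted by a large amount, then degraded with heavy JPEG compression.

Every shape's color has rotated by the same amount around the hue wheel — a uniform hue shift. Blocky 8×8 compression artifacts appear around shape edges and the flat background shows ringing — characteristic JPEG degradation.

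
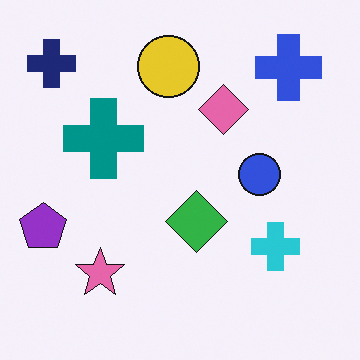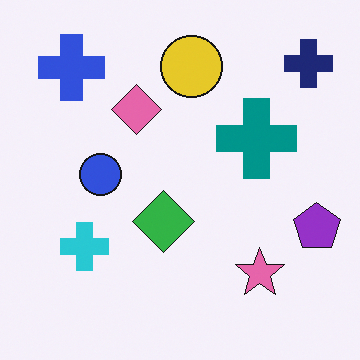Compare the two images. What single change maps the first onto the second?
It was flipped horizontally (left ↔ right).

The purple pentagon is in the left of the first image and the right of the second — shapes on opposite sides of the vertical midline have swapped in a mirror flip.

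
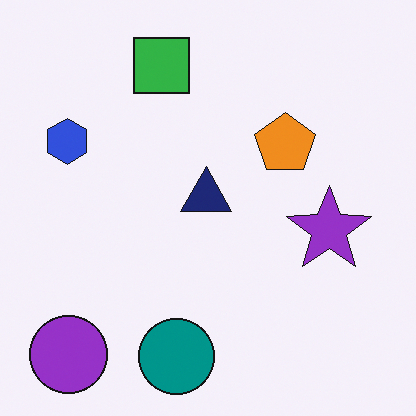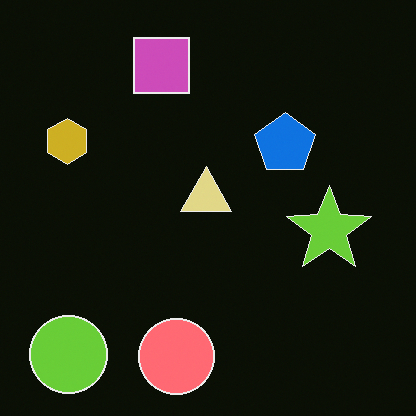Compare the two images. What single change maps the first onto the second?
This is the original image color-inverted (negative).

The light background has become dark and every shape's color is its complement — a photographic negative.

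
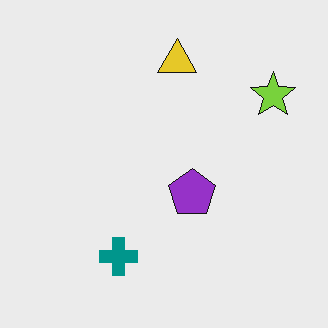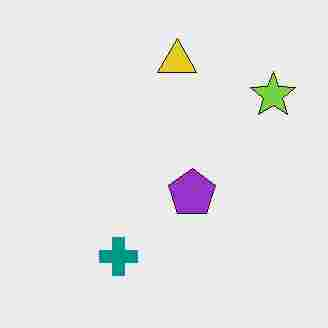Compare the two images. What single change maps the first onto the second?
The transformation is: degraded with heavy JPEG compression.

Blocky 8×8 compression artifacts appear around shape edges and the flat background shows ringing — characteristic JPEG degradation.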